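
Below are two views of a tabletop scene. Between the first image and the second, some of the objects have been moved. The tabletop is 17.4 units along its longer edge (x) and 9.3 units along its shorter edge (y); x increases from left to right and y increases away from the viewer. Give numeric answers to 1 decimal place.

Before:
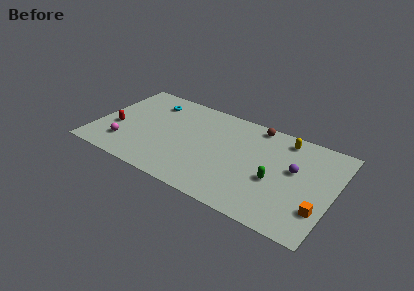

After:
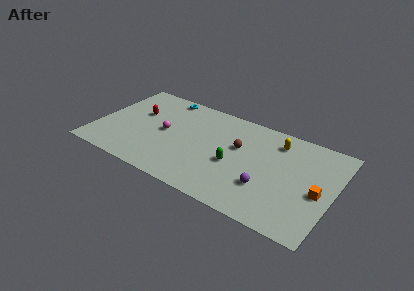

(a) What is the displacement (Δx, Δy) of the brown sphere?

(-0.9, -2.7)

The brown sphere was at about (11.3, 8.4) and moved to about (10.4, 5.7).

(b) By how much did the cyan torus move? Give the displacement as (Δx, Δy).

(0.8, 1.0)

The cyan torus was at about (3.6, 7.4) and moved to about (4.4, 8.4).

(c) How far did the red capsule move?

2.6

The red capsule was near (1.5, 3.6) before and (2.8, 5.8) after, so it travelled √(1.3² + 2.2²) ≈ 2.6 units.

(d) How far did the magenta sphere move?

3.6

From (2.4, 2.2) to (5.0, 4.7), the magenta sphere covered √(2.6² + 2.5²) ≈ 3.6 units.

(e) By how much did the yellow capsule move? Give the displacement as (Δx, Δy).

(-0.5, -0.5)

The yellow capsule was at about (13.5, 8.0) and moved to about (13.0, 7.5).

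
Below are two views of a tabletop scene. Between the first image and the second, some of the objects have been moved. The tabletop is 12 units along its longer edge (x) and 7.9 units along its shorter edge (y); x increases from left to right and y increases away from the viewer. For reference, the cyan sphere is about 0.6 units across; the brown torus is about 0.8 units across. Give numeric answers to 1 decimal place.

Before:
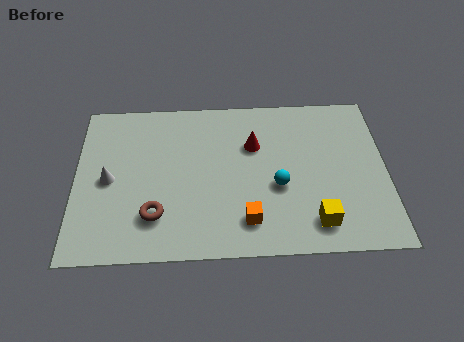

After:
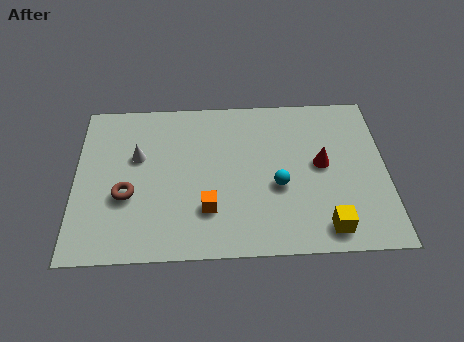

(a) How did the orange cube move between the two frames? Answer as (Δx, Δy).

(-1.5, 0.6)

The orange cube was at about (6.6, 1.6) and moved to about (5.1, 2.2).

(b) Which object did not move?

the cyan sphere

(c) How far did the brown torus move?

1.5

The brown torus was near (3.1, 2.0) before and (2.0, 3.0) after, so it travelled √(1.1² + 1.0²) ≈ 1.5 units.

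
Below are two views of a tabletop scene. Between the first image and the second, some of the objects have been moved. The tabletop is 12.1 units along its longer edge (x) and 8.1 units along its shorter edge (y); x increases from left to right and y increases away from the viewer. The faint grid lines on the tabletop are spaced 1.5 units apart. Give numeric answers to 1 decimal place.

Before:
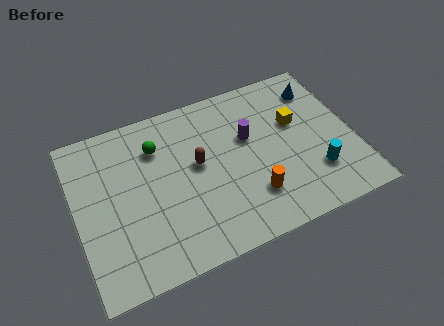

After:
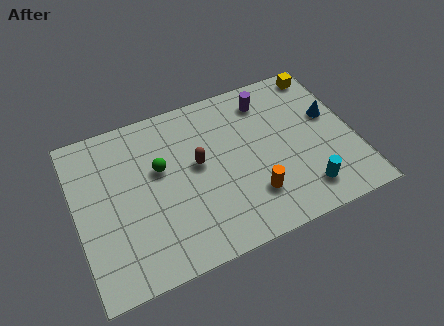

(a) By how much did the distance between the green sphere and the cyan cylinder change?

-0.7

The distance was about 7.5 in the first image and 6.8 in the second, so they moved 0.7 units closer together.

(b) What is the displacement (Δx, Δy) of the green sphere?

(0.0, -1.1)

The green sphere started near (3.7, 6.0) and ended near (3.7, 4.9).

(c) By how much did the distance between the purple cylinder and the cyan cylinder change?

+1.4

Before: roughly 3.8 units apart; after: 5.2. That's 1.4 units further apart.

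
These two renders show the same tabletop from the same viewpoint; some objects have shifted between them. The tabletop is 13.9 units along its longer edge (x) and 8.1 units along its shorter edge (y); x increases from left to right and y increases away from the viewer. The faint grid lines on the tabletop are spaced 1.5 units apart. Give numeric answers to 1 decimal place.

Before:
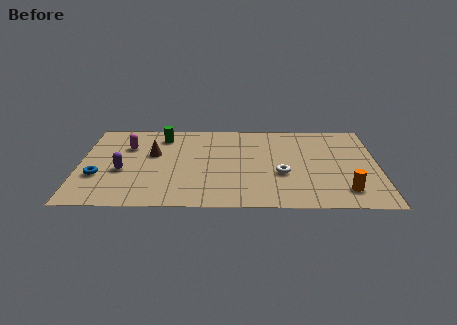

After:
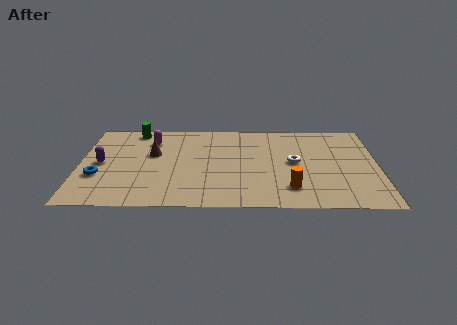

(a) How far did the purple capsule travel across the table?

1.2

From (2.0, 3.3) to (1.0, 4.0), the purple capsule covered √(1.0² + 0.7²) ≈ 1.2 units.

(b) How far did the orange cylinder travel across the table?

2.5

The orange cylinder was near (12.3, 1.6) before and (9.8, 1.8) after, so it travelled √(2.5² + 0.2²) ≈ 2.5 units.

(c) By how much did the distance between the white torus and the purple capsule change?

+1.6

The distance was about 7.4 in the first image and 9.0 in the second, so they moved 1.6 units further apart.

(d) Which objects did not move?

the brown cone and the blue torus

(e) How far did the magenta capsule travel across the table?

1.3

The magenta capsule moved from about (2.2, 5.6) to (3.3, 6.2), a distance of √(1.1² + 0.6²) ≈ 1.3.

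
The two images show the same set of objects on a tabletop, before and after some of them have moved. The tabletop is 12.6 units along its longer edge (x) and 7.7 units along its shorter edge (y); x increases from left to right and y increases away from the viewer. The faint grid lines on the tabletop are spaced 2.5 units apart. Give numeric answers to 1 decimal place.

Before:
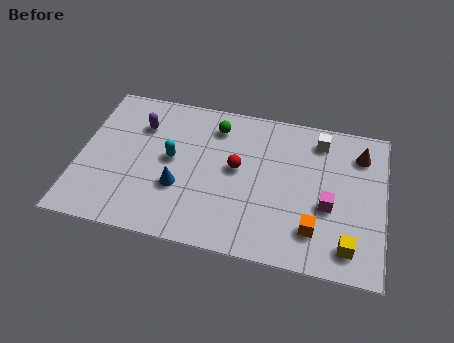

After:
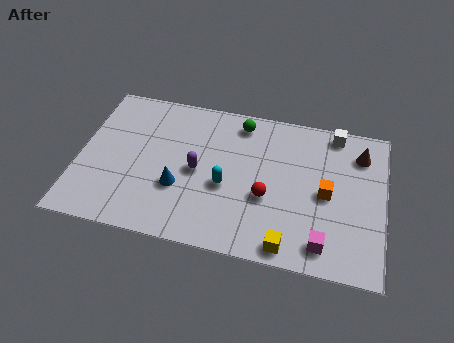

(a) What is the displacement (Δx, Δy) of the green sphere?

(1.0, 0.4)

From the two frames, the green sphere sits at roughly (5.5, 6.2) before and (6.5, 6.6) after.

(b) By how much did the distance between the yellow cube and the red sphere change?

-3.1

They were about 5.5 units apart before and 2.4 after — 3.1 units closer together.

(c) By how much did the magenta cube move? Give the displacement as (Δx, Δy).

(-0.1, -1.9)

The magenta cube was at about (10.3, 3.1) and moved to about (10.2, 1.2).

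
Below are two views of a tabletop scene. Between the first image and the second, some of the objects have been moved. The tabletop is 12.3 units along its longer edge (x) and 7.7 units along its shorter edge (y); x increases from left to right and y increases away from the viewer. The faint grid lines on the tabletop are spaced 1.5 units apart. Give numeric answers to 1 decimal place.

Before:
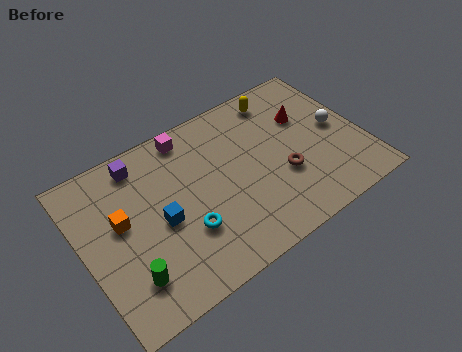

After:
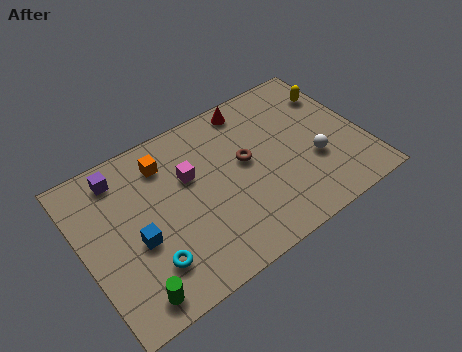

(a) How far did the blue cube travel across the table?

1.1

The blue cube was near (3.3, 3.5) before and (2.2, 3.2) after, so it travelled √(1.1² + 0.3²) ≈ 1.1 units.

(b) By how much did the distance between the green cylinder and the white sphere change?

-1.3

The distance was about 9.9 in the first image and 8.6 in the second, so they moved 1.3 units closer together.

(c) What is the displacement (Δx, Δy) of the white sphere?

(-1.3, -1.1)

The white sphere started near (11.3, 3.9) and ended near (10.0, 2.8).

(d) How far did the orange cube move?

2.8

From (1.7, 4.4) to (3.9, 6.1), the orange cube covered √(2.2² + 1.7²) ≈ 2.8 units.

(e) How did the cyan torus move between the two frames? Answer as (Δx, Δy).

(-1.7, -0.6)

The cyan torus was at about (4.2, 2.5) and moved to about (2.5, 1.9).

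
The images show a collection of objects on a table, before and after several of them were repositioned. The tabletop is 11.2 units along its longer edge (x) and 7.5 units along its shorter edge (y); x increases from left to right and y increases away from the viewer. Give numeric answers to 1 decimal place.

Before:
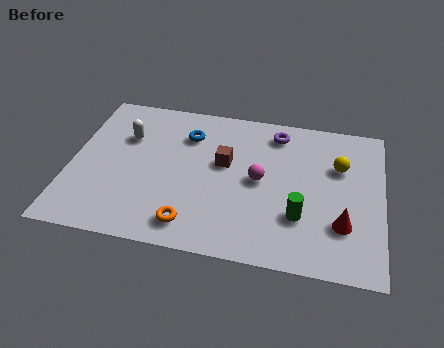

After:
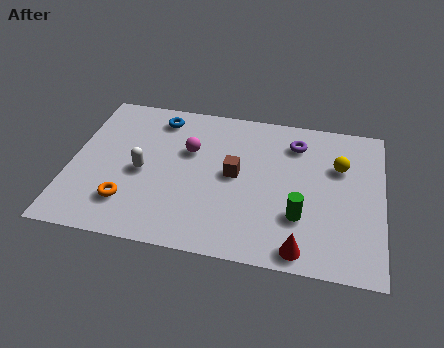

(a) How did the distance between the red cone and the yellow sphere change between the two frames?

+1.6

The distance was about 2.8 in the first image and 4.4 in the second, so they moved 1.6 units further apart.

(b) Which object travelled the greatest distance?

the magenta sphere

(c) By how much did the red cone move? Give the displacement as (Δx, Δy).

(-1.4, -1.4)

From the two frames, the red cone sits at roughly (9.8, 2.2) before and (8.4, 0.8) after.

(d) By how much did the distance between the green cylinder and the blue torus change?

+1.3

The distance was about 5.3 in the first image and 6.6 in the second, so they moved 1.3 units further apart.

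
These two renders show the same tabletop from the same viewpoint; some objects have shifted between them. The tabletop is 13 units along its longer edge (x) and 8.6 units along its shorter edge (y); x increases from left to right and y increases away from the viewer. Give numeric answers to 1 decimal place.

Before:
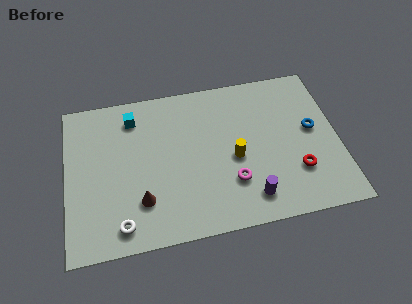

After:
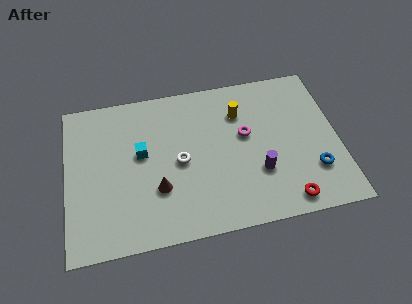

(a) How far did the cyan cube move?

2.1

The cyan cube was near (3.3, 7.0) before and (3.6, 4.9) after, so it travelled √(0.3² + 2.1²) ≈ 2.1 units.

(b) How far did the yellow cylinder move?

2.5

The yellow cylinder was near (8.0, 3.8) before and (8.4, 6.3) after, so it travelled √(0.4² + 2.5²) ≈ 2.5 units.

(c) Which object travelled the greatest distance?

the white torus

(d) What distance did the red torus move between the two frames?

1.6

From (10.9, 2.5) to (10.3, 1.0), the red torus covered √(0.6² + 1.5²) ≈ 1.6 units.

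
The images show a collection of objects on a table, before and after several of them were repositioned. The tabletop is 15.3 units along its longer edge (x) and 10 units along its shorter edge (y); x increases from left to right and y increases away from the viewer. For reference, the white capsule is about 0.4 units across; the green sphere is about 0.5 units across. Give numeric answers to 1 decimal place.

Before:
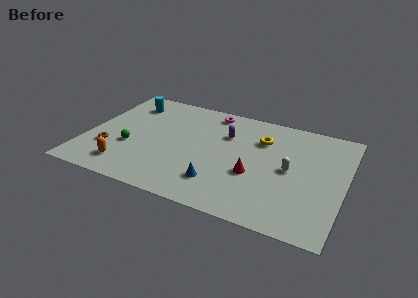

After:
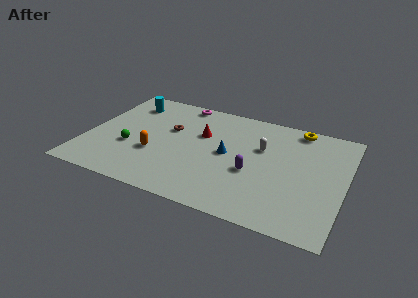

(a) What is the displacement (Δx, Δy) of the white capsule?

(-1.8, 1.4)

The white capsule was at about (12.1, 5.0) and moved to about (10.3, 6.4).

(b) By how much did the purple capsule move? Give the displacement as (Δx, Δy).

(1.9, -2.9)

The purple capsule was at about (8.1, 6.9) and moved to about (10.0, 4.0).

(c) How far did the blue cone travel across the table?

2.8

The blue cone was near (8.2, 2.3) before and (8.4, 5.1) after, so it travelled √(0.2² + 2.8²) ≈ 2.8 units.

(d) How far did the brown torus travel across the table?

4.5

From (1.5, 3.1) to (4.8, 6.2), the brown torus covered √(3.3² + 3.1²) ≈ 4.5 units.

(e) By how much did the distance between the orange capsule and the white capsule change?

-3.2

They were about 9.9 units apart before and 6.7 after — 3.2 units closer together.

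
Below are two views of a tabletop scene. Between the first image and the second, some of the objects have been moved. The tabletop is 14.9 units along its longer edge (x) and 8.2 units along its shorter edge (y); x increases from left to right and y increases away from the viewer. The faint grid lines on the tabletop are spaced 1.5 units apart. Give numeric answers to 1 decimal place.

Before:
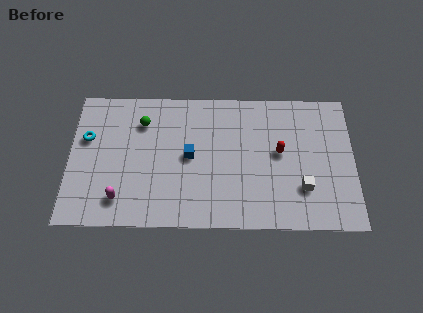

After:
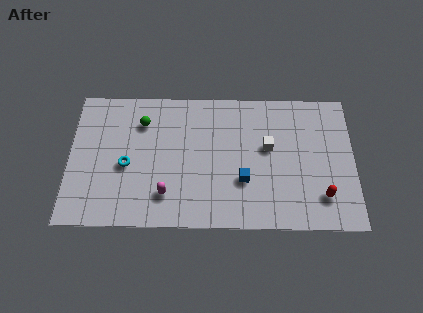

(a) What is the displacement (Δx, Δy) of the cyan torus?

(2.1, -1.6)

From the two frames, the cyan torus sits at roughly (0.9, 5.2) before and (3.0, 3.6) after.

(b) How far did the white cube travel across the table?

3.0

The white cube moved from about (12.2, 2.4) to (10.4, 4.8), a distance of √(1.8² + 2.4²) ≈ 3.0.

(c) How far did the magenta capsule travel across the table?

2.4

From (2.7, 1.6) to (5.1, 1.9), the magenta capsule covered √(2.4² + 0.3²) ≈ 2.4 units.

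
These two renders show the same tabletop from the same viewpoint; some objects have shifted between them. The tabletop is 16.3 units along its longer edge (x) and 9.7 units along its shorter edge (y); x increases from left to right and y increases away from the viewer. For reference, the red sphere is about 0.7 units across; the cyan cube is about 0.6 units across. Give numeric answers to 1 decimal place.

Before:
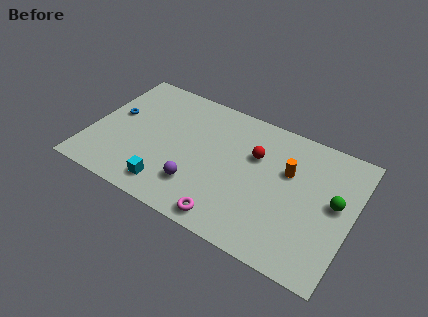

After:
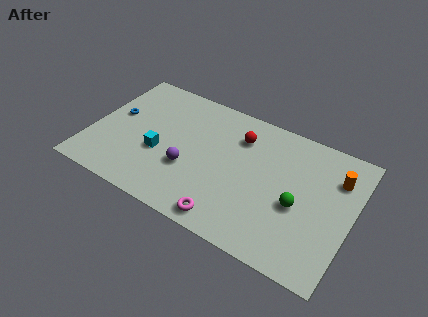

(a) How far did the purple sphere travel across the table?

1.2

The purple sphere moved from about (7.0, 2.5) to (6.3, 3.5), a distance of √(0.7² + 1.0²) ≈ 1.2.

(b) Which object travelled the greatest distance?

the orange cylinder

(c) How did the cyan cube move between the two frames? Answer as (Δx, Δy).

(-0.9, 2.2)

The cyan cube started near (5.3, 1.6) and ended near (4.4, 3.8).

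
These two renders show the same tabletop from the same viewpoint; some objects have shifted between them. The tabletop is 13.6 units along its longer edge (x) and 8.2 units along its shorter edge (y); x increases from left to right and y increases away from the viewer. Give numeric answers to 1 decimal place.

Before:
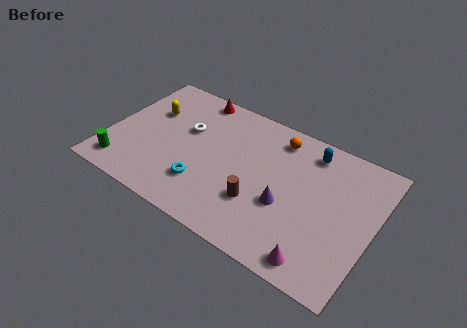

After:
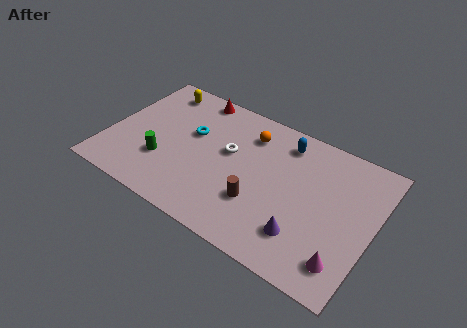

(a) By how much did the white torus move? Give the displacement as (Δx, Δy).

(2.3, -0.3)

From the two frames, the white torus sits at roughly (3.8, 5.1) before and (6.1, 4.8) after.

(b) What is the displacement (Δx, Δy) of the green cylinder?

(1.9, 1.3)

From the two frames, the green cylinder sits at roughly (1.1, 1.3) before and (3.0, 2.6) after.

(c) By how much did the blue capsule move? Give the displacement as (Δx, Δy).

(-1.3, -0.1)

From the two frames, the blue capsule sits at roughly (10.0, 6.9) before and (8.7, 6.8) after.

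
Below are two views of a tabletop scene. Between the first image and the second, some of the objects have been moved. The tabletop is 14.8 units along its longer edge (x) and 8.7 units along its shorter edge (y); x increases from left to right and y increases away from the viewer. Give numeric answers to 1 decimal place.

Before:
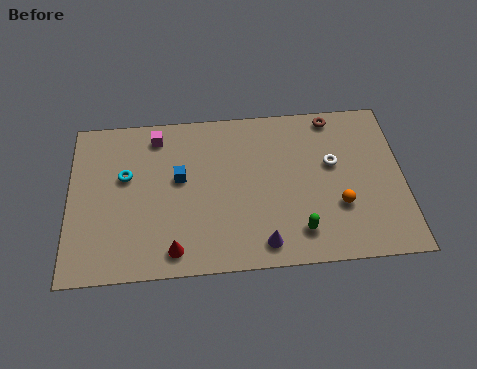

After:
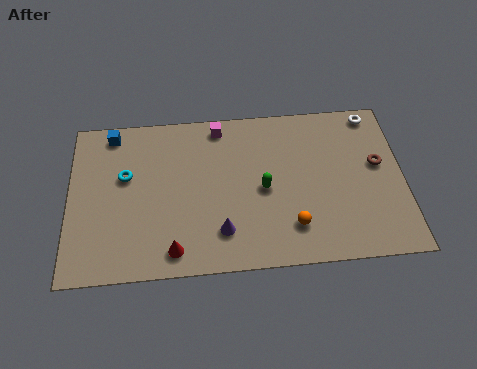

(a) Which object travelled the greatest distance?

the blue cube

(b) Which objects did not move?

the cyan torus and the red cone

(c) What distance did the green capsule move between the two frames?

2.8

The green capsule moved from about (10.1, 1.7) to (8.6, 4.1), a distance of √(1.5² + 2.4²) ≈ 2.8.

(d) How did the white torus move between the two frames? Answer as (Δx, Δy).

(1.9, 2.6)

From the two frames, the white torus sits at roughly (11.7, 5.2) before and (13.6, 7.8) after.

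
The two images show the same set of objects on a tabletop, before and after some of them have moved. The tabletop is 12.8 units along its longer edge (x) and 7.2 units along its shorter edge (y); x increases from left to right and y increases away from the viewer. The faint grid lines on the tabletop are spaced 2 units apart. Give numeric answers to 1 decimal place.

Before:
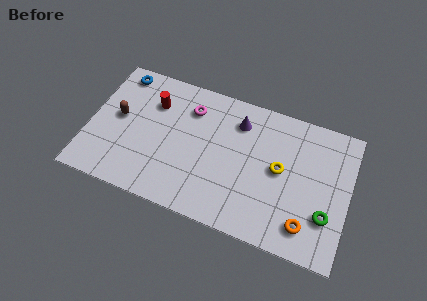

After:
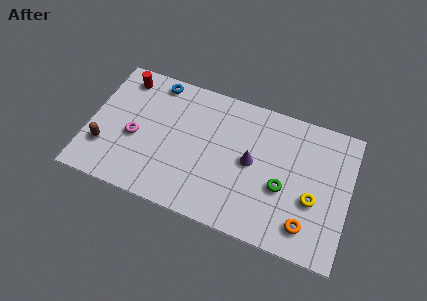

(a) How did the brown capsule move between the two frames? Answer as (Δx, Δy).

(-0.5, -1.8)

The brown capsule was at about (1.4, 3.9) and moved to about (0.9, 2.1).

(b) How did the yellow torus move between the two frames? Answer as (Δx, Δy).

(1.7, -1.0)

The yellow torus started near (9.4, 3.8) and ended near (11.1, 2.8).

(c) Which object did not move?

the orange torus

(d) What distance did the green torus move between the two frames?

2.3

The green torus moved from about (11.8, 2.2) to (9.6, 2.9), a distance of √(2.2² + 0.7²) ≈ 2.3.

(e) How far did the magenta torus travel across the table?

3.5

The magenta torus moved from about (4.8, 5.5) to (2.3, 3.1), a distance of √(2.5² + 2.4²) ≈ 3.5.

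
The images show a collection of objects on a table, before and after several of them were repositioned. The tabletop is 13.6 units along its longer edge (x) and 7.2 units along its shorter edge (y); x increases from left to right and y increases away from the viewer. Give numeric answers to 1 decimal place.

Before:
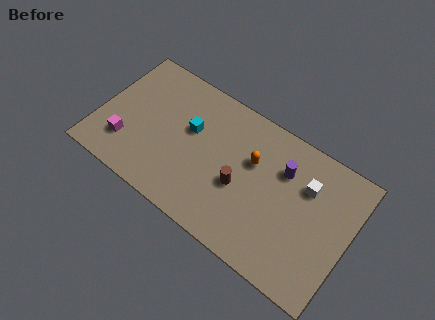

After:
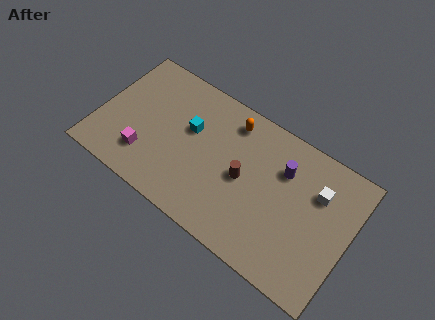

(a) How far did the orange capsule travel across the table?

2.0

The orange capsule moved from about (8.2, 4.6) to (6.8, 6.0), a distance of √(1.4² + 1.4²) ≈ 2.0.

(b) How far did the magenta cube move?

1.1

The magenta cube moved from about (1.7, 1.9) to (2.8, 1.8), a distance of √(1.1² + 0.1²) ≈ 1.1.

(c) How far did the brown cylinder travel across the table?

0.5

The brown cylinder was near (7.8, 3.0) before and (7.9, 3.5) after, so it travelled √(0.1² + 0.5²) ≈ 0.5 units.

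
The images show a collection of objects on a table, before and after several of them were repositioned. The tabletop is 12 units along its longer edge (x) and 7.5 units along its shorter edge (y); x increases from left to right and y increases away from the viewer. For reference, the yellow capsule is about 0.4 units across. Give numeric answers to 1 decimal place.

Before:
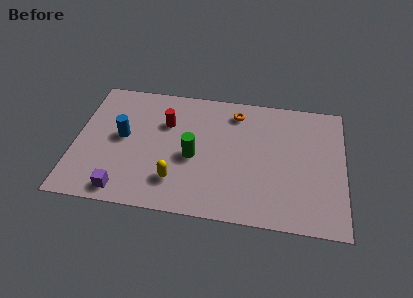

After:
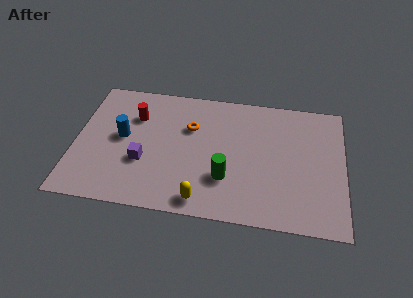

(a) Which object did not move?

the blue cylinder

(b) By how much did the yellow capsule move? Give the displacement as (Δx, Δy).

(1.2, -0.9)

The yellow capsule started near (4.6, 1.8) and ended near (5.8, 0.9).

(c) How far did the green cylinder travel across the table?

1.8

From (5.3, 3.3) to (6.8, 2.3), the green cylinder covered √(1.5² + 1.0²) ≈ 1.8 units.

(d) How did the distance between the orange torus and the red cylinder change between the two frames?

-0.8

The distance was about 3.3 in the first image and 2.5 in the second, so they moved 0.8 units closer together.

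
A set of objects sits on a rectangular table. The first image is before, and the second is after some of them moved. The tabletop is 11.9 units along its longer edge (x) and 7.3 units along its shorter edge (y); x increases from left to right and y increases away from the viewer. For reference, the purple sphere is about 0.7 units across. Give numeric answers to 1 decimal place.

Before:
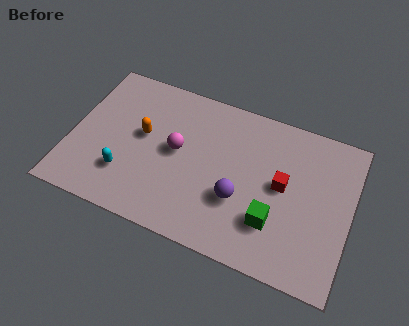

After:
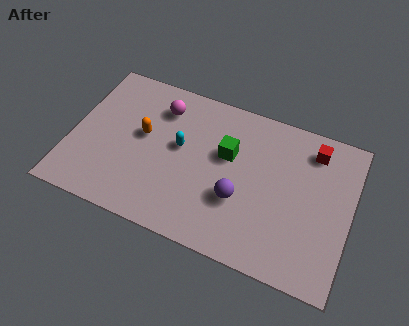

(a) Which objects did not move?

the orange capsule and the purple sphere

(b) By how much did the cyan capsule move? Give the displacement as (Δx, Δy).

(2.1, 2.1)

From the two frames, the cyan capsule sits at roughly (2.5, 2.0) before and (4.6, 4.1) after.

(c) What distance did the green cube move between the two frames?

3.3

From (8.8, 2.1) to (6.6, 4.5), the green cube covered √(2.2² + 2.4²) ≈ 3.3 units.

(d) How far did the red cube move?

2.4

From (9.0, 3.9) to (10.1, 6.0), the red cube covered √(1.1² + 2.1²) ≈ 2.4 units.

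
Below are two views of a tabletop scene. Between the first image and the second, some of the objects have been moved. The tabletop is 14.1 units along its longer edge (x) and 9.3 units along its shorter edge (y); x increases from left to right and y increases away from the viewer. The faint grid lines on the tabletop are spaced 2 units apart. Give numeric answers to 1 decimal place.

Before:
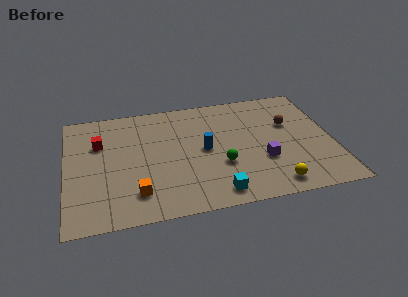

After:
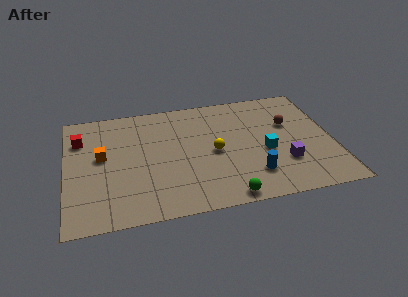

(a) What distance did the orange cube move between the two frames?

3.6

From (3.6, 2.0) to (1.9, 5.2), the orange cube covered √(1.7² + 3.2²) ≈ 3.6 units.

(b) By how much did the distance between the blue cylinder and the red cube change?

+4.3

Before: roughly 5.7 units apart; after: 10.0. That's 4.3 units further apart.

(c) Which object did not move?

the brown sphere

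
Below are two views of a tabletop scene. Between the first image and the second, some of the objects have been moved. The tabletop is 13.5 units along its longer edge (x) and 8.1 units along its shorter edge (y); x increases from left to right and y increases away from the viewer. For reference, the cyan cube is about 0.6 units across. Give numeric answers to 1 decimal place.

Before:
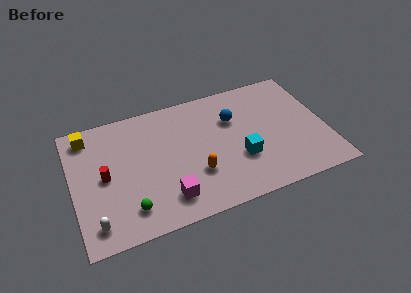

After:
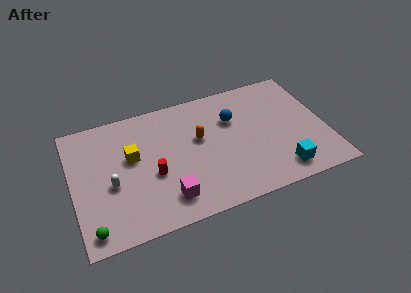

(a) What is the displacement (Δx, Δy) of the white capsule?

(1.0, 2.1)

The white capsule started near (1.0, 1.3) and ended near (2.0, 3.4).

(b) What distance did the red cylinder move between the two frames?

2.6

The red cylinder moved from about (1.7, 4.0) to (4.2, 3.3), a distance of √(2.5² + 0.7²) ≈ 2.6.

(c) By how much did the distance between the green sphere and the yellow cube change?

-1.1

Before: roughly 5.6 units apart; after: 4.5. That's 1.1 units closer together.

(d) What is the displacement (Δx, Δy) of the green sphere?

(-2.0, -0.6)

From the two frames, the green sphere sits at roughly (2.8, 1.6) before and (0.8, 1.0) after.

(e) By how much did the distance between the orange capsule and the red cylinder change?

-1.9

Before: roughly 4.9 units apart; after: 3.0. That's 1.9 units closer together.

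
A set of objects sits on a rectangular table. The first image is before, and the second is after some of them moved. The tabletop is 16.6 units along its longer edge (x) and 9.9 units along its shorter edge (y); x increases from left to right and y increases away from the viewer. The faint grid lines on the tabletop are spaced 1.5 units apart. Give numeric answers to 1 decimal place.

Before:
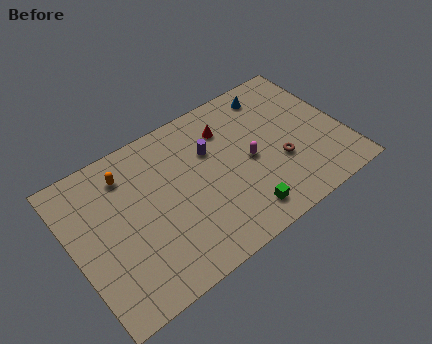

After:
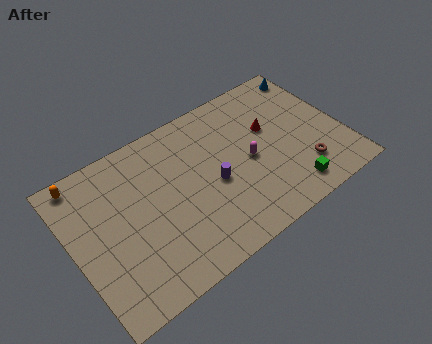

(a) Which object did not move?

the magenta capsule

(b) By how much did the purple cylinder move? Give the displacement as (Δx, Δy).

(-0.2, -2.2)

The purple cylinder started near (8.7, 6.6) and ended near (8.5, 4.4).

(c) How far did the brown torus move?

1.8

From (12.5, 3.6) to (13.8, 2.4), the brown torus covered √(1.3² + 1.2²) ≈ 1.8 units.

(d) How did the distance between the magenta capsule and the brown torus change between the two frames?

+1.8

They were about 2.0 units apart before and 3.8 after — 1.8 units further apart.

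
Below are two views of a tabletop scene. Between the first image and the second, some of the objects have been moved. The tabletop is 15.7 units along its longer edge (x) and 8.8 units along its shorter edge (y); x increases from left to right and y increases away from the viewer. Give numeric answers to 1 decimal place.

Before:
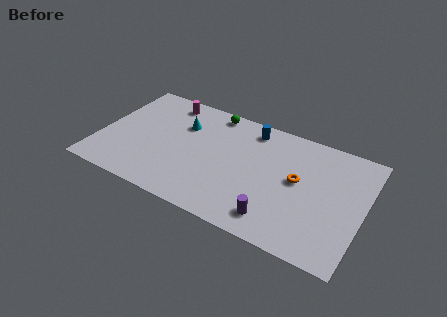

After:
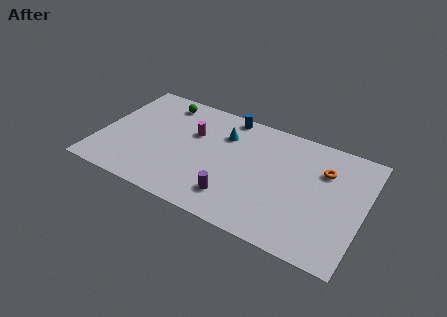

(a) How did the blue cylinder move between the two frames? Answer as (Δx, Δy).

(-1.5, 0.5)

The blue cylinder was at about (8.7, 7.5) and moved to about (7.2, 8.0).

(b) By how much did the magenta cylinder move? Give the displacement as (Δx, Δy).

(1.9, -1.9)

From the two frames, the magenta cylinder sits at roughly (3.5, 7.6) before and (5.4, 5.7) after.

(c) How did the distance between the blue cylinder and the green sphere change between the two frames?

+1.5

Before: roughly 2.4 units apart; after: 3.9. That's 1.5 units further apart.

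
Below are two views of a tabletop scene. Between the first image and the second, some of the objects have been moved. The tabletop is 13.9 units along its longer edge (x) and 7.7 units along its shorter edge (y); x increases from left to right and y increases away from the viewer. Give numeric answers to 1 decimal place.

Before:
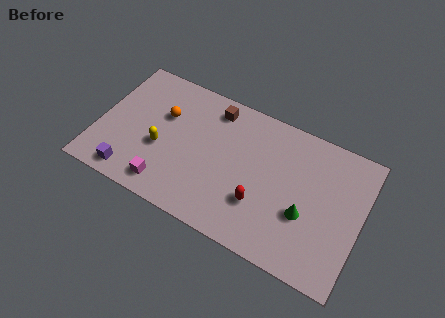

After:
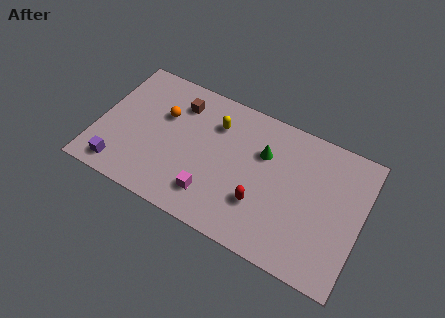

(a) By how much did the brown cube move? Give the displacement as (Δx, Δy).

(-1.8, -0.5)

The brown cube was at about (5.8, 6.5) and moved to about (4.0, 6.0).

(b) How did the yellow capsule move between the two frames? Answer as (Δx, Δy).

(2.6, 2.6)

The yellow capsule started near (3.4, 3.1) and ended near (6.0, 5.7).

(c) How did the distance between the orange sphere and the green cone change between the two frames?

-2.8

Before: roughly 8.1 units apart; after: 5.3. That's 2.8 units closer together.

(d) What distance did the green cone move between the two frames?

3.4

From (11.1, 2.9) to (8.6, 5.2), the green cone covered √(2.5² + 2.3²) ≈ 3.4 units.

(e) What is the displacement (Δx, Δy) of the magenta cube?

(2.3, 0.5)

The magenta cube was at about (4.0, 1.2) and moved to about (6.3, 1.7).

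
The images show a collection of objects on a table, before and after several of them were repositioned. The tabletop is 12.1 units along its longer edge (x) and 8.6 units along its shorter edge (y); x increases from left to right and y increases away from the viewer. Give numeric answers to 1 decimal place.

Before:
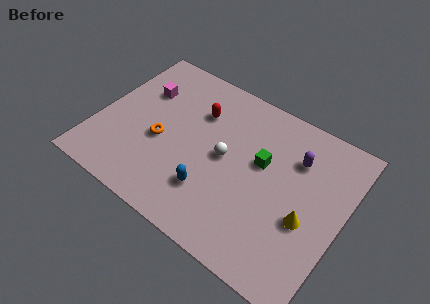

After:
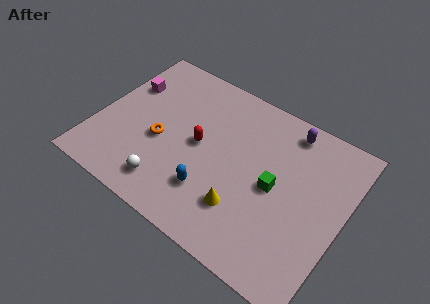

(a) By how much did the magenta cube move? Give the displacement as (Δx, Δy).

(-0.8, -0.1)

The magenta cube started near (1.8, 5.9) and ended near (1.0, 5.8).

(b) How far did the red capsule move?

1.7

From (4.6, 6.1) to (5.0, 4.4), the red capsule covered √(0.4² + 1.7²) ≈ 1.7 units.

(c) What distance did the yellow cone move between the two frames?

3.1

The yellow cone moved from about (10.5, 3.4) to (7.6, 2.3), a distance of √(2.9² + 1.1²) ≈ 3.1.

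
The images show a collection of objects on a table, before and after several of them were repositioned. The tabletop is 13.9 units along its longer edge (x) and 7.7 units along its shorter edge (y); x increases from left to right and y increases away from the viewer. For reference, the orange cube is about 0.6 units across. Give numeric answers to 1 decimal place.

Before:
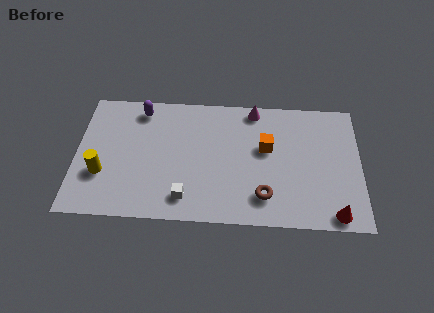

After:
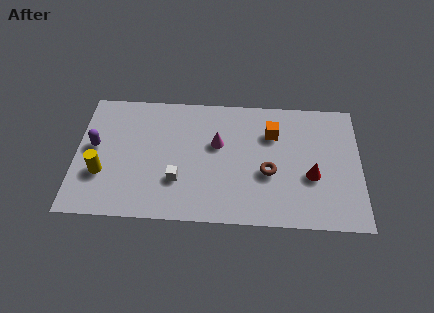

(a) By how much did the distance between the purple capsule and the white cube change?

-1.2

Before: roughly 5.7 units apart; after: 4.5. That's 1.2 units closer together.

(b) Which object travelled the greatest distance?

the purple capsule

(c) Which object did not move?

the yellow cylinder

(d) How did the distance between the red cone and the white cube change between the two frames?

-0.7

Before: roughly 7.2 units apart; after: 6.5. That's 0.7 units closer together.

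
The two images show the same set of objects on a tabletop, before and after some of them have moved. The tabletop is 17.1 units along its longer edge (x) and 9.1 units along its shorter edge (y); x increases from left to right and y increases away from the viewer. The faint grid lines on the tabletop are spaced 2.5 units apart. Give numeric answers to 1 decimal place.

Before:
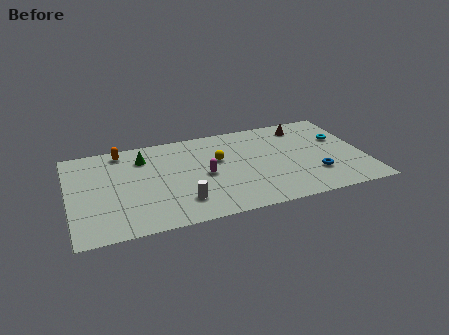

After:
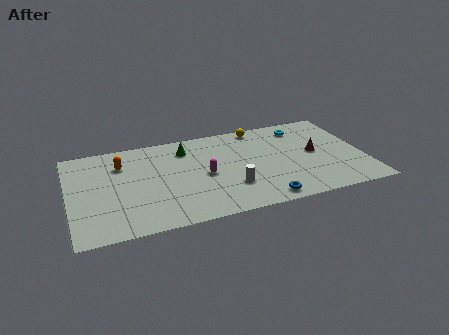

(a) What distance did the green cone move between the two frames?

2.5

The green cone moved from about (4.4, 7.0) to (6.9, 7.2), a distance of √(2.5² + 0.2²) ≈ 2.5.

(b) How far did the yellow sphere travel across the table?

3.7

From (8.7, 5.6) to (11.3, 8.2), the yellow sphere covered √(2.6² + 2.6²) ≈ 3.7 units.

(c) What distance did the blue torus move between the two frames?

3.6

From (14.1, 2.6) to (10.9, 1.0), the blue torus covered √(3.2² + 1.6²) ≈ 3.6 units.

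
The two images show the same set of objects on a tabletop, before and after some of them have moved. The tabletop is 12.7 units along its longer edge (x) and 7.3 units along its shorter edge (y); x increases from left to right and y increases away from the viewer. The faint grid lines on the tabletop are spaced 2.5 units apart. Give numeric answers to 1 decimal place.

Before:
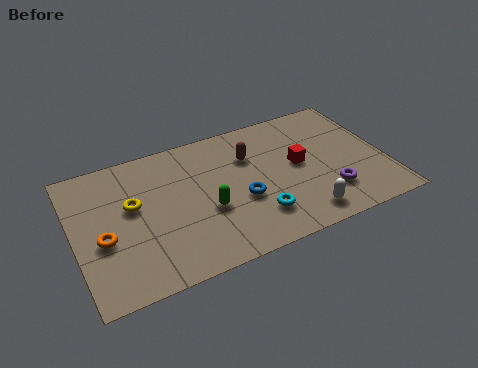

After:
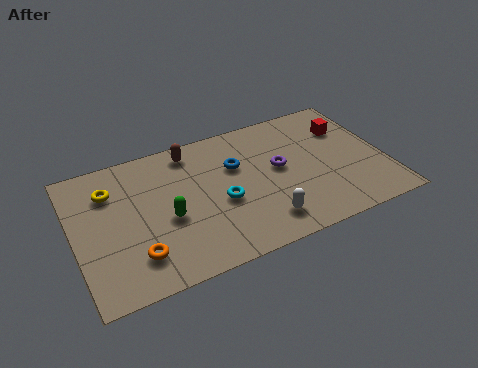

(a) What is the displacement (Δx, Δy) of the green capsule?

(-1.6, 0.2)

From the two frames, the green capsule sits at roughly (5.3, 2.9) before and (3.7, 3.1) after.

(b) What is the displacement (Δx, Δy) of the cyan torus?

(-1.3, 1.3)

The cyan torus started near (7.2, 1.8) and ended near (5.9, 3.1).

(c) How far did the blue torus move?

1.9

The blue torus was near (6.7, 2.9) before and (6.7, 4.8) after, so it travelled √(0.0² + 1.9²) ≈ 1.9 units.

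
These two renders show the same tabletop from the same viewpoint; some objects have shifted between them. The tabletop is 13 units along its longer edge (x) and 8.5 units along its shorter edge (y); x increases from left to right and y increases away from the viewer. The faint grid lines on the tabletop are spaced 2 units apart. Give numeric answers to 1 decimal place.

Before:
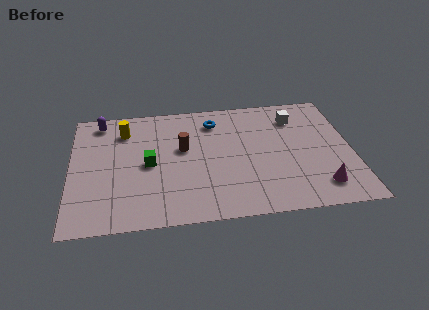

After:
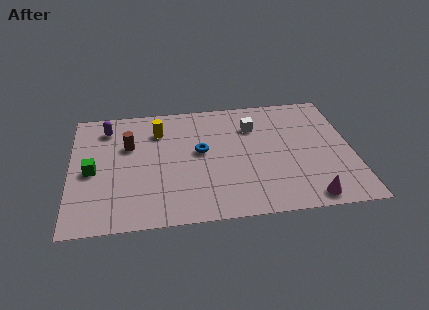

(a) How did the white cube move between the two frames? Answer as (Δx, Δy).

(-2.0, -0.4)

The white cube started near (10.5, 6.6) and ended near (8.5, 6.2).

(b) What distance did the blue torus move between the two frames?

2.2

From (6.7, 6.8) to (6.0, 4.7), the blue torus covered √(0.7² + 2.1²) ≈ 2.2 units.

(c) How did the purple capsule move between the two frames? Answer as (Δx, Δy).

(0.3, -0.5)

The purple capsule started near (1.4, 7.4) and ended near (1.7, 6.9).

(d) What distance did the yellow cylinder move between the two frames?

1.6

The yellow cylinder moved from about (2.5, 6.6) to (4.1, 6.4), a distance of √(1.6² + 0.2²) ≈ 1.6.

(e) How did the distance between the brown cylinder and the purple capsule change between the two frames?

-2.8

Before: roughly 4.5 units apart; after: 1.7. That's 2.8 units closer together.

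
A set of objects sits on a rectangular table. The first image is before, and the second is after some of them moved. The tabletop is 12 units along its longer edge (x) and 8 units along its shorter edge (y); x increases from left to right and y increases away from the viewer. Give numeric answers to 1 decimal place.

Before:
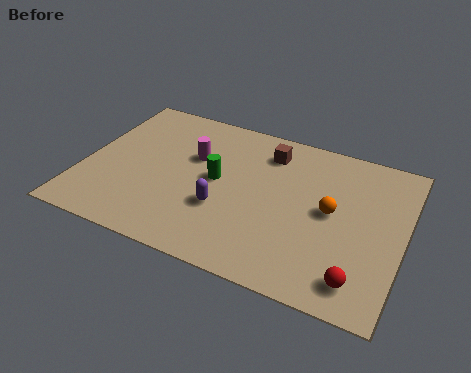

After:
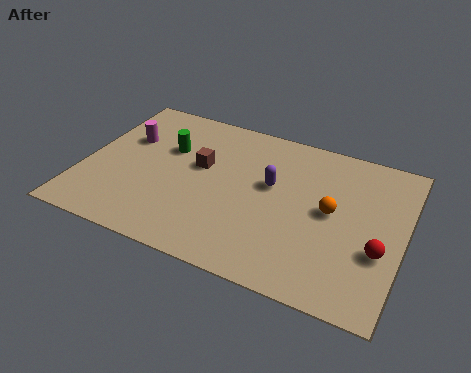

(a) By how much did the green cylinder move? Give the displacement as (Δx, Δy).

(-2.0, 1.0)

The green cylinder started near (5.0, 4.2) and ended near (3.0, 5.2).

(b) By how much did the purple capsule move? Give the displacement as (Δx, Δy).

(1.6, 1.9)

The purple capsule started near (5.4, 2.8) and ended near (7.0, 4.7).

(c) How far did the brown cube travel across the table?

2.9

The brown cube was near (6.7, 6.4) before and (4.3, 4.7) after, so it travelled √(2.4² + 1.7²) ≈ 2.9 units.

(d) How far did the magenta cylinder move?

2.6

The magenta cylinder moved from about (4.0, 5.1) to (1.4, 5.2), a distance of √(2.6² + 0.1²) ≈ 2.6.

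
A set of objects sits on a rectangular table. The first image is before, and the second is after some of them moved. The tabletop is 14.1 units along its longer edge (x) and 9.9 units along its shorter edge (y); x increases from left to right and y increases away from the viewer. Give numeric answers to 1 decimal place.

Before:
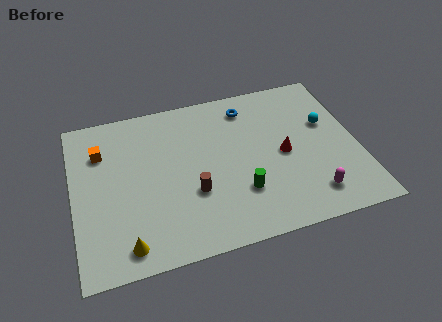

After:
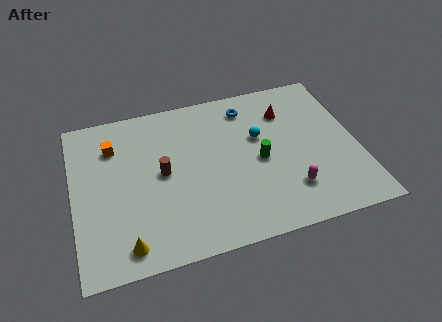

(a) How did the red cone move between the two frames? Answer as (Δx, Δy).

(0.4, 2.7)

From the two frames, the red cone sits at roughly (10.4, 4.7) before and (10.8, 7.4) after.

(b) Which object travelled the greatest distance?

the cyan sphere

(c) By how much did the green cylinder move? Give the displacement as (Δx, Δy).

(1.1, 1.7)

The green cylinder was at about (8.1, 2.9) and moved to about (9.2, 4.6).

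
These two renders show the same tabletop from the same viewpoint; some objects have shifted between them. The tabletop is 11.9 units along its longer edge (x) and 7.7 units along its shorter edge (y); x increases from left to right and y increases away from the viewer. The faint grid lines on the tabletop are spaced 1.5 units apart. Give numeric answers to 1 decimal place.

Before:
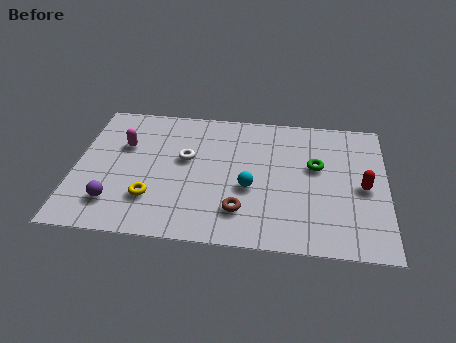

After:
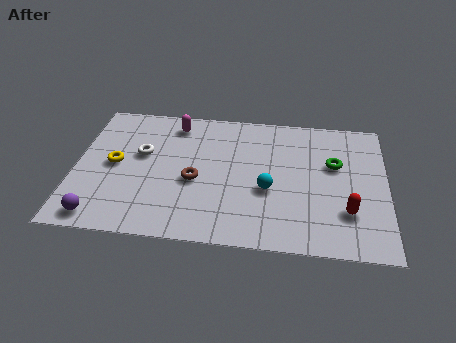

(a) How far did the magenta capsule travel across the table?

2.4

The magenta capsule was near (1.8, 5.0) before and (3.7, 6.5) after, so it travelled √(1.9² + 1.5²) ≈ 2.4 units.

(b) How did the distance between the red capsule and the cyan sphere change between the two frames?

-1.2

Before: roughly 4.3 units apart; after: 3.1. That's 1.2 units closer together.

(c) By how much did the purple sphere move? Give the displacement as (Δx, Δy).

(-0.5, -0.8)

From the two frames, the purple sphere sits at roughly (1.6, 1.7) before and (1.1, 0.9) after.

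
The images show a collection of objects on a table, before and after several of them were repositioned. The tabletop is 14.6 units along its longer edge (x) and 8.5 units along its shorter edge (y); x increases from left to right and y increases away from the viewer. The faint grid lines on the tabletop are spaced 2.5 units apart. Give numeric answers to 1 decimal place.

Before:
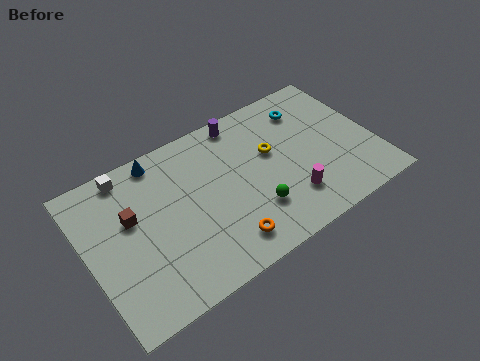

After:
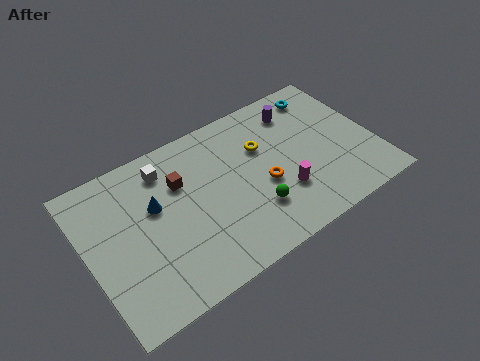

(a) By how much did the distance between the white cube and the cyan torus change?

-0.9

They were about 9.2 units apart before and 8.3 after — 0.9 units closer together.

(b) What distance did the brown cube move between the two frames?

2.7

The brown cube was near (2.3, 5.2) before and (4.9, 5.8) after, so it travelled √(2.6² + 0.6²) ≈ 2.7 units.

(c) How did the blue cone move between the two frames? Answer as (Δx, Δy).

(-0.6, -2.4)

The blue cone started near (4.1, 7.6) and ended near (3.5, 5.2).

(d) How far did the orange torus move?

3.1

From (6.4, 1.5) to (8.8, 3.5), the orange torus covered √(2.4² + 2.0²) ≈ 3.1 units.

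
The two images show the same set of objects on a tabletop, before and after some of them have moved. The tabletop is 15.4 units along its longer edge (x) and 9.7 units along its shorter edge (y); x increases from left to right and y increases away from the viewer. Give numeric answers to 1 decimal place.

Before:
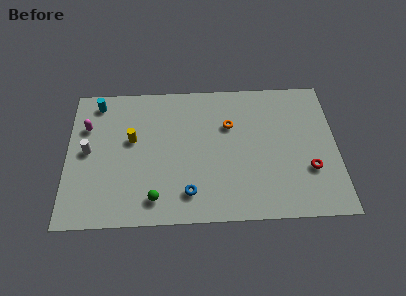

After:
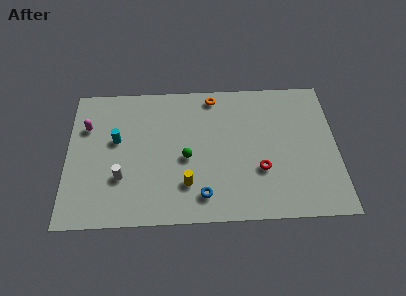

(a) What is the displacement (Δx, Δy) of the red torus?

(-2.8, 0.1)

From the two frames, the red torus sits at roughly (13.8, 3.2) before and (11.0, 3.3) after.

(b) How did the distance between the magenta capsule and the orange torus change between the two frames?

-0.7

They were about 8.2 units apart before and 7.5 after — 0.7 units closer together.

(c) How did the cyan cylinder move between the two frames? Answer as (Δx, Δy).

(1.1, -2.7)

The cyan cylinder was at about (1.7, 8.4) and moved to about (2.8, 5.7).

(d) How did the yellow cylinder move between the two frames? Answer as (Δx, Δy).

(3.1, -3.2)

The yellow cylinder was at about (3.7, 5.7) and moved to about (6.8, 2.5).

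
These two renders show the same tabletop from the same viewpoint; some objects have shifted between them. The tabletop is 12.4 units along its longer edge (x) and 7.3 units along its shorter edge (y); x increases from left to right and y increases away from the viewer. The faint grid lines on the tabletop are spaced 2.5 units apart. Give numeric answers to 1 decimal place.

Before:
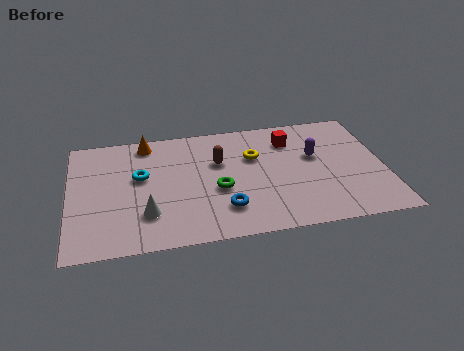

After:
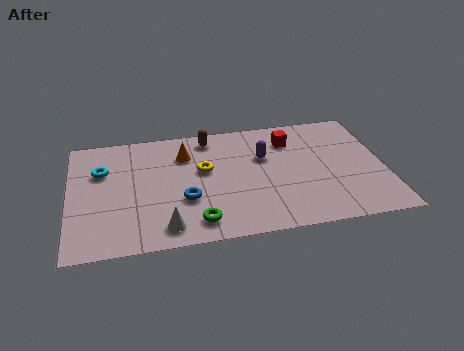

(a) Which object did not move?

the red cube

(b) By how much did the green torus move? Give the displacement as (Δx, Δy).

(-0.9, -1.8)

The green torus started near (5.8, 3.0) and ended near (4.9, 1.2).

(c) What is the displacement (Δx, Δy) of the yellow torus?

(-2.0, -0.5)

The yellow torus started near (7.3, 4.8) and ended near (5.3, 4.3).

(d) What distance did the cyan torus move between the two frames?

1.6

The cyan torus was near (2.8, 4.3) before and (1.3, 4.9) after, so it travelled √(1.5² + 0.6²) ≈ 1.6 units.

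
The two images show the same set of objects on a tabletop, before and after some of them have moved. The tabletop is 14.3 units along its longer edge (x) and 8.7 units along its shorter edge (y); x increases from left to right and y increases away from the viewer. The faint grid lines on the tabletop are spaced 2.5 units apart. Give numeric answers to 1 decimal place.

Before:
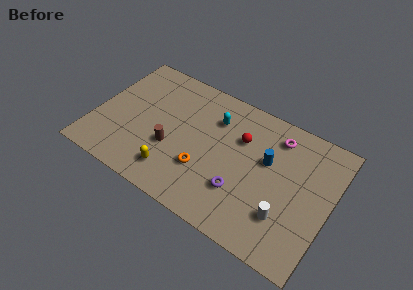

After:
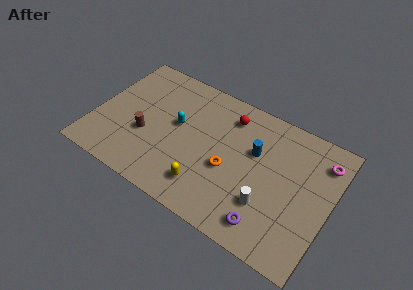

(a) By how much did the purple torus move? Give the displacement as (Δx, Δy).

(1.8, -1.2)

The purple torus started near (9.2, 2.6) and ended near (11.0, 1.4).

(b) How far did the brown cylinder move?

1.6

From (4.8, 3.2) to (3.2, 3.3), the brown cylinder covered √(1.6² + 0.1²) ≈ 1.6 units.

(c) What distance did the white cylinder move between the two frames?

1.1

The white cylinder moved from about (11.9, 2.4) to (10.8, 2.6), a distance of √(1.1² + 0.2²) ≈ 1.1.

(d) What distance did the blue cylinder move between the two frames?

0.8

The blue cylinder was near (10.4, 5.3) before and (9.6, 5.5) after, so it travelled √(0.8² + 0.2²) ≈ 0.8 units.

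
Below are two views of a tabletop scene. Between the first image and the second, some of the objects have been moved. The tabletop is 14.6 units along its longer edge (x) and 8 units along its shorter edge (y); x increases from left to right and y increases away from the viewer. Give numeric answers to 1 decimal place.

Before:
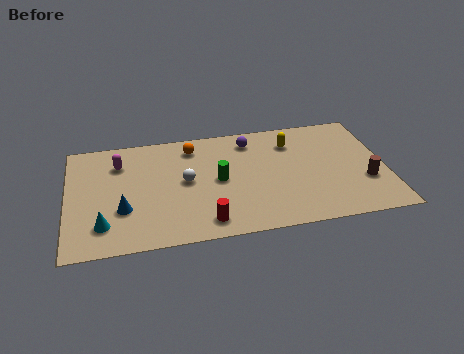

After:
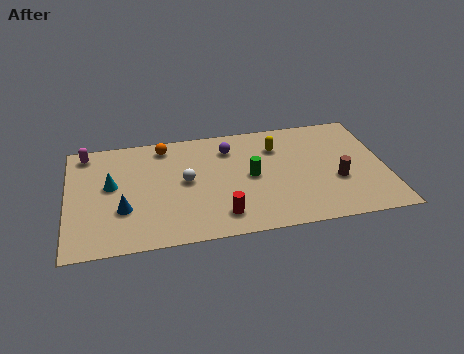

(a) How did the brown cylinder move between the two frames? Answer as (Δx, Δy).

(-1.3, 0.3)

From the two frames, the brown cylinder sits at roughly (13.6, 2.7) before and (12.3, 3.0) after.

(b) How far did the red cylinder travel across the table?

0.8

The red cylinder was near (6.2, 1.2) before and (6.9, 1.5) after, so it travelled √(0.7² + 0.3²) ≈ 0.8 units.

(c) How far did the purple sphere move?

1.1

The purple sphere moved from about (8.5, 6.6) to (7.5, 6.2), a distance of √(1.0² + 0.4²) ≈ 1.1.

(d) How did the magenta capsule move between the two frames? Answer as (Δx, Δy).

(-1.5, 1.0)

The magenta capsule was at about (2.4, 6.0) and moved to about (0.9, 7.0).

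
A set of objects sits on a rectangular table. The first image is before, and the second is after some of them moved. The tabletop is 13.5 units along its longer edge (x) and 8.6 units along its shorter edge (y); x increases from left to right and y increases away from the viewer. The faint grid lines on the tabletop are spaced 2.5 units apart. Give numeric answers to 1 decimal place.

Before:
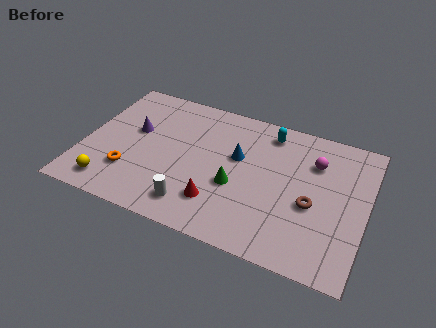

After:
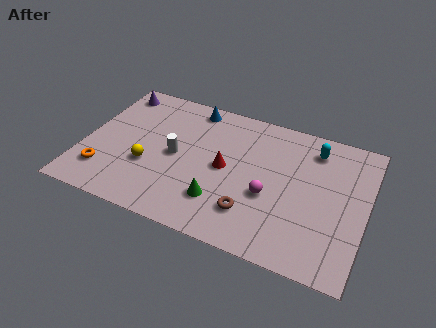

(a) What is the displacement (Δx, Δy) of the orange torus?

(-1.2, -0.4)

The orange torus was at about (2.4, 2.4) and moved to about (1.2, 2.0).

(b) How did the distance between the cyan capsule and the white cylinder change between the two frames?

+0.5

Before: roughly 6.5 units apart; after: 7.0. That's 0.5 units further apart.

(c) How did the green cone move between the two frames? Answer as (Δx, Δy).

(-0.6, -1.2)

From the two frames, the green cone sits at roughly (7.4, 3.4) before and (6.8, 2.2) after.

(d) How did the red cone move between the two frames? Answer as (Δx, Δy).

(0.1, 2.2)

From the two frames, the red cone sits at roughly (6.7, 2.1) before and (6.8, 4.3) after.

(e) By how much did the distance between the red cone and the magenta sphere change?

-3.5

The distance was about 5.9 in the first image and 2.4 in the second, so they moved 3.5 units closer together.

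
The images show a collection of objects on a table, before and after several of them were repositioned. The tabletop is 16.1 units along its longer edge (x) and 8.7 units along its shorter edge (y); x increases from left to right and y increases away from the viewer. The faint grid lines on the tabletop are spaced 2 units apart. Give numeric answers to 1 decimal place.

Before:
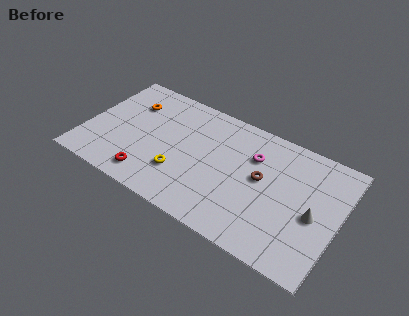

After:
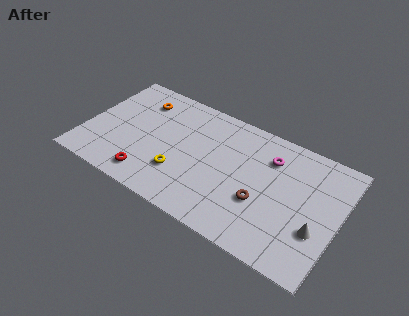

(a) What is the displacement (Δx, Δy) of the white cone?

(0.3, -0.9)

The white cone started near (14.6, 3.9) and ended near (14.9, 3.0).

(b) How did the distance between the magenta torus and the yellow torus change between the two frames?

+1.0

The distance was about 5.5 in the first image and 6.5 in the second, so they moved 1.0 units further apart.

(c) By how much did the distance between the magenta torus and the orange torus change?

+0.5

They were about 8.0 units apart before and 8.5 after — 0.5 units further apart.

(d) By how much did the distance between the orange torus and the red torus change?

+0.3

They were about 5.3 units apart before and 5.6 after — 0.3 units further apart.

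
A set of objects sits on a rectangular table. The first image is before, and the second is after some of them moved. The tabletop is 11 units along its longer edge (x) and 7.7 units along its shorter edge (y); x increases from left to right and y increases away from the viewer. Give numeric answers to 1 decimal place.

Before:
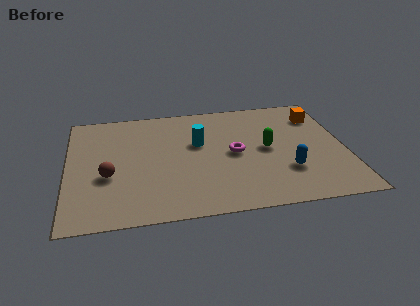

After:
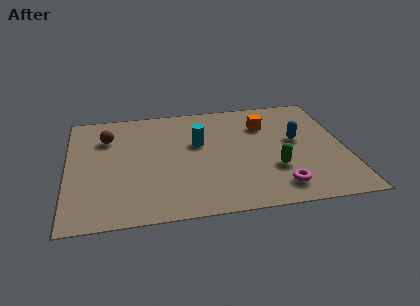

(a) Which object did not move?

the cyan cylinder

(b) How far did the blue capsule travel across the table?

2.1

The blue capsule was near (8.6, 2.3) before and (9.1, 4.3) after, so it travelled √(0.5² + 2.0²) ≈ 2.1 units.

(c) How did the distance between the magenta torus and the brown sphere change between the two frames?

+2.8

They were about 5.1 units apart before and 7.9 after — 2.8 units further apart.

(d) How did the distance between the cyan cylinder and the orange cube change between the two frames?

-2.2

Before: roughly 5.0 units apart; after: 2.8. That's 2.2 units closer together.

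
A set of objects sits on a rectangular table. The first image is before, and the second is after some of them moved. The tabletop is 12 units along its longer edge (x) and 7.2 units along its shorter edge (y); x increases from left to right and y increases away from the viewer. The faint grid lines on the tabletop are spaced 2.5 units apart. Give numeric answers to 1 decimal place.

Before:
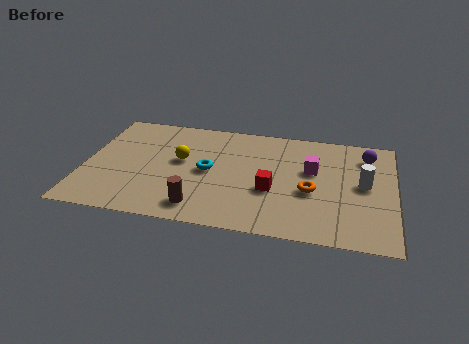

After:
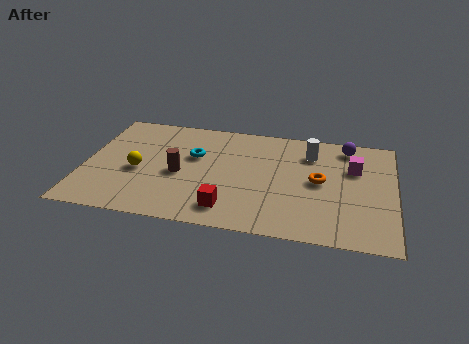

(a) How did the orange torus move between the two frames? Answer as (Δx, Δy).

(0.3, 0.7)

From the two frames, the orange torus sits at roughly (8.8, 3.0) before and (9.1, 3.7) after.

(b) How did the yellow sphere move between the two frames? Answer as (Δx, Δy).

(-1.6, -1.0)

From the two frames, the yellow sphere sits at roughly (3.7, 4.1) before and (2.1, 3.1) after.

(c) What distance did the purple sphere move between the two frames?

0.9

The purple sphere moved from about (10.9, 5.7) to (10.1, 6.2), a distance of √(0.8² + 0.5²) ≈ 0.9.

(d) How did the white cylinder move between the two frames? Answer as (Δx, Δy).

(-2.1, 1.7)

The white cylinder started near (10.8, 3.8) and ended near (8.7, 5.5).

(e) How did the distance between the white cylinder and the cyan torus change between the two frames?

-1.4

They were about 6.0 units apart before and 4.6 after — 1.4 units closer together.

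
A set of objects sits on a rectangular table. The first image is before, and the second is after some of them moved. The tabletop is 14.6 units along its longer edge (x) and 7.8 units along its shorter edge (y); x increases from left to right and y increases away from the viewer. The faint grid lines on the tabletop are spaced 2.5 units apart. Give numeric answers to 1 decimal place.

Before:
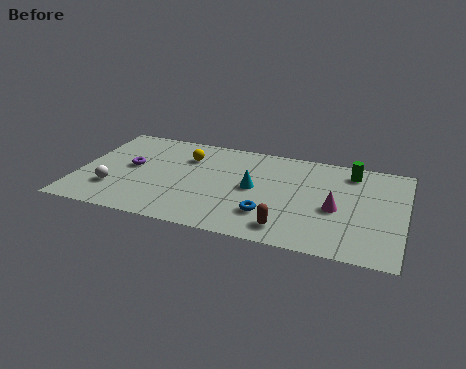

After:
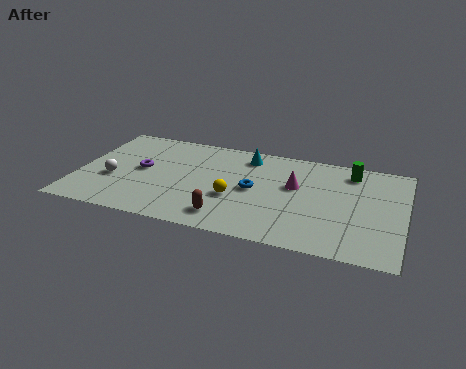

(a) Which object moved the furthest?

the yellow sphere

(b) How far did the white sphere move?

0.8

From (1.7, 2.2) to (1.6, 3.0), the white sphere covered √(0.1² + 0.8²) ≈ 0.8 units.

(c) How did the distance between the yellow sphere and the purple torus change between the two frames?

+1.6

The distance was about 2.8 in the first image and 4.4 in the second, so they moved 1.6 units further apart.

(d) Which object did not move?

the green cylinder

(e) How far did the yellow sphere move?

3.6

From (4.7, 5.7) to (7.1, 3.0), the yellow sphere covered √(2.4² + 2.7²) ≈ 3.6 units.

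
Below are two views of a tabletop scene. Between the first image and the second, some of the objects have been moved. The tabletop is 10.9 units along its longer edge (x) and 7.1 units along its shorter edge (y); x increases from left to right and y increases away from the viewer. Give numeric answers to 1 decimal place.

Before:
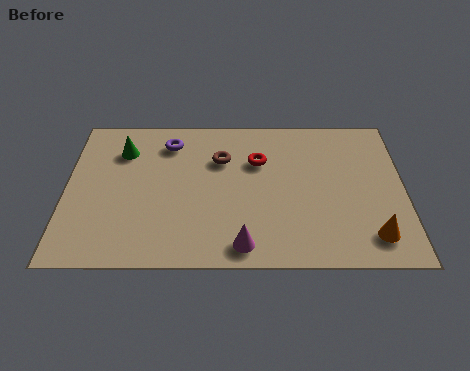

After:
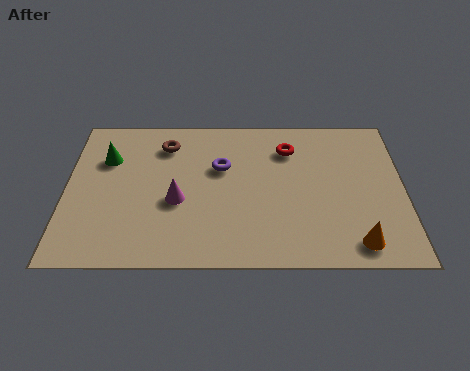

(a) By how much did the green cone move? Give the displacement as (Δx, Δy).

(-0.5, -0.4)

From the two frames, the green cone sits at roughly (1.8, 5.3) before and (1.3, 4.9) after.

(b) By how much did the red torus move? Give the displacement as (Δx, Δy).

(1.0, 0.6)

The red torus was at about (6.2, 4.8) and moved to about (7.2, 5.4).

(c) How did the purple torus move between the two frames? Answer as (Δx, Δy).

(1.7, -1.2)

The purple torus was at about (3.3, 5.7) and moved to about (5.0, 4.5).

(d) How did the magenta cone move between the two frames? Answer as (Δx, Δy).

(-2.1, 2.0)

From the two frames, the magenta cone sits at roughly (5.7, 0.9) before and (3.6, 2.9) after.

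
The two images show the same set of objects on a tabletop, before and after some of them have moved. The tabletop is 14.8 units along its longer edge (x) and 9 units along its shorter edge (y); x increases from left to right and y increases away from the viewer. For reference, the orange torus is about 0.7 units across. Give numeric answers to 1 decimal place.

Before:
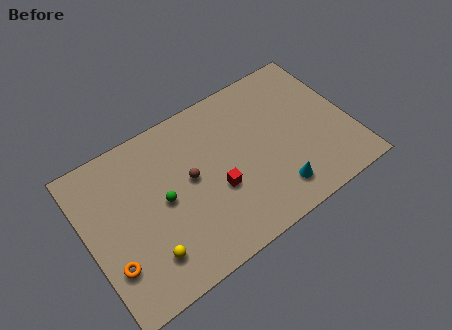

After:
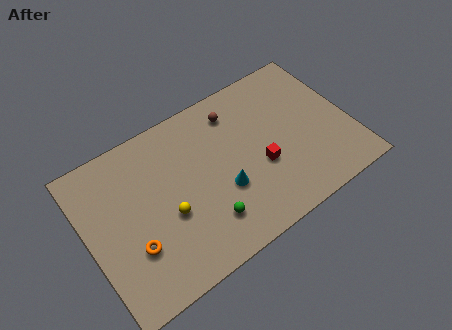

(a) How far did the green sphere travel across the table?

3.1

The green sphere moved from about (4.2, 4.5) to (6.2, 2.1), a distance of √(2.0² + 2.4²) ≈ 3.1.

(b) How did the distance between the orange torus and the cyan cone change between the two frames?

-3.9

The distance was about 9.1 in the first image and 5.2 in the second, so they moved 3.9 units closer together.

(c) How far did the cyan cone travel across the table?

3.1

From (10.1, 1.7) to (7.4, 3.3), the cyan cone covered √(2.7² + 1.6²) ≈ 3.1 units.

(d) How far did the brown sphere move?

3.8

From (5.8, 4.9) to (8.8, 7.3), the brown sphere covered √(3.0² + 2.4²) ≈ 3.8 units.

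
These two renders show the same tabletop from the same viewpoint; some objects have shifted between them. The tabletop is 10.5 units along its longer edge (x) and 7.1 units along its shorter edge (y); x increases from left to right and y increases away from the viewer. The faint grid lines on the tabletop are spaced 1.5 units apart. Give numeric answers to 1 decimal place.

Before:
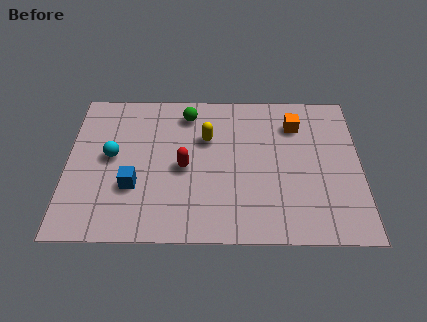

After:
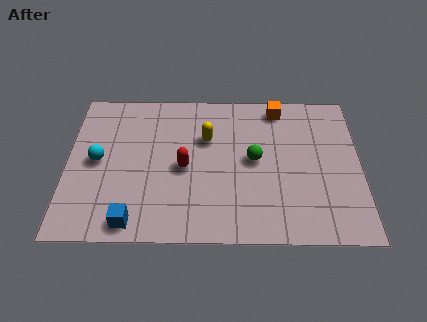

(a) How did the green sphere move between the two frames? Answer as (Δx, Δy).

(2.4, -2.2)

From the two frames, the green sphere sits at roughly (4.3, 5.9) before and (6.7, 3.7) after.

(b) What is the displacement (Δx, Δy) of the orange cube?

(-0.6, 0.8)

From the two frames, the orange cube sits at roughly (8.2, 5.4) before and (7.6, 6.2) after.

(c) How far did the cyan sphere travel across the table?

0.5

The cyan sphere was near (1.6, 3.8) before and (1.1, 3.6) after, so it travelled √(0.5² + 0.2²) ≈ 0.5 units.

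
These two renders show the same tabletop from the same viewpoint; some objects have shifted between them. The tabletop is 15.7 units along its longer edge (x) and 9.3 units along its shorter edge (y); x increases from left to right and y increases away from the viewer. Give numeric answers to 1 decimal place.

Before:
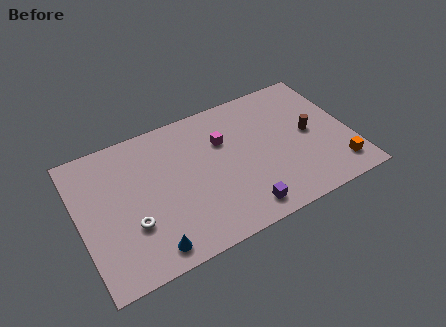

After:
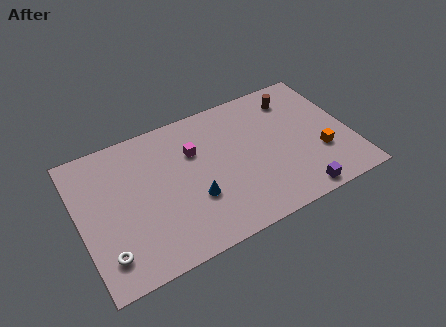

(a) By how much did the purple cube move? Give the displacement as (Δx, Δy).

(3.2, -0.4)

From the two frames, the purple cube sits at roughly (8.9, 1.3) before and (12.1, 0.9) after.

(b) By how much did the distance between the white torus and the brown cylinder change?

+2.3

They were about 10.7 units apart before and 13.0 after — 2.3 units further apart.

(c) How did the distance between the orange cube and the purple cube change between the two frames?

-2.9

They were about 5.7 units apart before and 2.8 after — 2.9 units closer together.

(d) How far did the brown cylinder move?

2.8

The brown cylinder was near (13.4, 4.7) before and (12.9, 7.5) after, so it travelled √(0.5² + 2.8²) ≈ 2.8 units.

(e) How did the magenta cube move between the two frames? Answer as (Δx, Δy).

(-1.7, 0.0)

From the two frames, the magenta cube sits at roughly (8.5, 6.3) before and (6.8, 6.3) after.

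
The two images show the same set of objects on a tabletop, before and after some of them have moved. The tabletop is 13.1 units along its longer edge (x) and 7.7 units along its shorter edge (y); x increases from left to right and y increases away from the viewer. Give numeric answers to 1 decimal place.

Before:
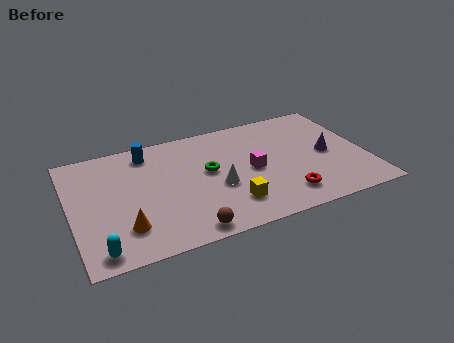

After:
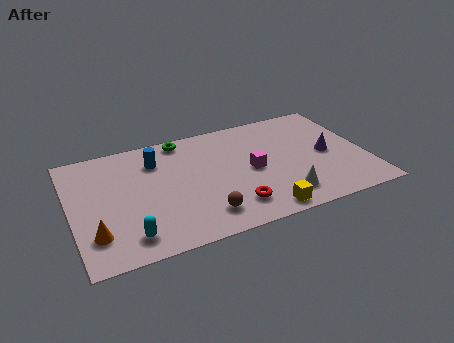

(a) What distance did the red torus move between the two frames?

2.3

The red torus moved from about (9.2, 1.5) to (6.9, 1.6), a distance of √(2.3² + 0.1²) ≈ 2.3.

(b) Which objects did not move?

the purple cone and the magenta cube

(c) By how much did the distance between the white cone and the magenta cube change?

+0.8

The distance was about 1.7 in the first image and 2.5 in the second, so they moved 0.8 units further apart.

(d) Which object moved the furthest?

the white cone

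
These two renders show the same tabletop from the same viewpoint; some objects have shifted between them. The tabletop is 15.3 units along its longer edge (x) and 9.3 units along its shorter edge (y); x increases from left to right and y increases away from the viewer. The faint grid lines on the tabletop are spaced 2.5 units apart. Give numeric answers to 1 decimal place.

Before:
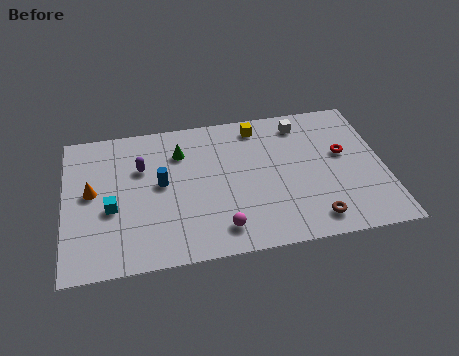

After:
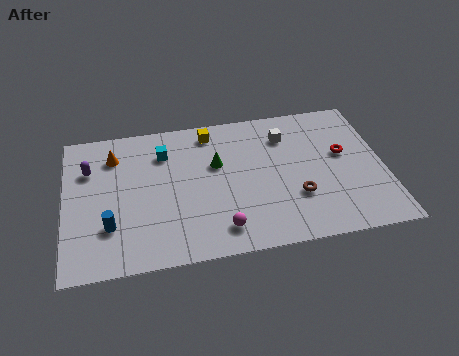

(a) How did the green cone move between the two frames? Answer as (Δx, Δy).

(1.7, -1.1)

From the two frames, the green cone sits at roughly (5.6, 6.9) before and (7.3, 5.8) after.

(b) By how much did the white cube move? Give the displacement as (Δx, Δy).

(-0.8, -0.7)

The white cube was at about (11.5, 7.8) and moved to about (10.7, 7.1).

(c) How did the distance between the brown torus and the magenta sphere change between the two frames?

-0.4

The distance was about 4.4 in the first image and 4.0 in the second, so they moved 0.4 units closer together.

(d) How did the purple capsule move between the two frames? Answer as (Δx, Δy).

(-2.5, 0.3)

The purple capsule started near (3.7, 6.2) and ended near (1.2, 6.5).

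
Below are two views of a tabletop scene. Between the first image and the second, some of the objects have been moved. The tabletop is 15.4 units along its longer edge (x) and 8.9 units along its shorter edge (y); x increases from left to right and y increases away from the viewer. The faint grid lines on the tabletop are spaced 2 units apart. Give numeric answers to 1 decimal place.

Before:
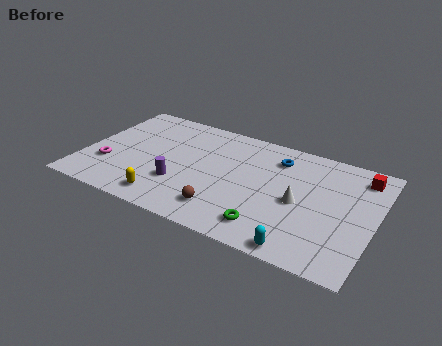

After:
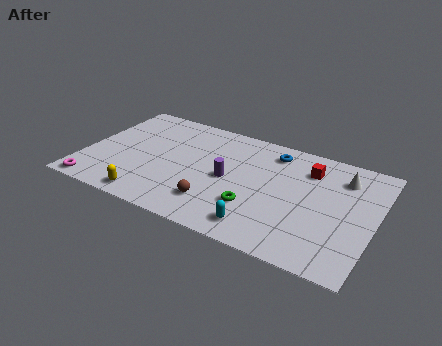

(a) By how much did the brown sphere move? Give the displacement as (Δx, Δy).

(-0.5, 0.3)

From the two frames, the brown sphere sits at roughly (7.8, 1.8) before and (7.3, 2.1) after.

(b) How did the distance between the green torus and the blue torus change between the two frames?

-0.7

The distance was about 5.4 in the first image and 4.7 in the second, so they moved 0.7 units closer together.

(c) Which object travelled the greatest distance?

the white cone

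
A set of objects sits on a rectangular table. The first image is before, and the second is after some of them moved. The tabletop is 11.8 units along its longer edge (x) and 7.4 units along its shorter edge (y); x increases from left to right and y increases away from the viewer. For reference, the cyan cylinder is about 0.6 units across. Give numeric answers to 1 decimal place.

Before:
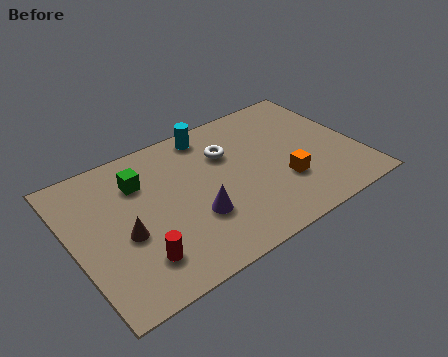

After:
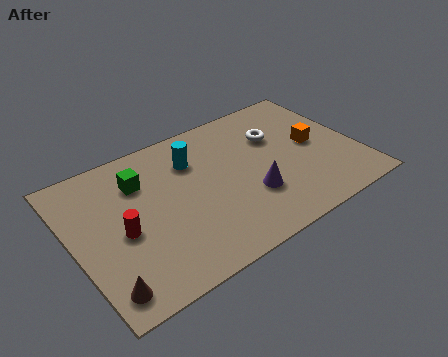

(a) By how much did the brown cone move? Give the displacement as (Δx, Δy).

(-1.2, -2.0)

The brown cone started near (2.0, 3.1) and ended near (0.8, 1.1).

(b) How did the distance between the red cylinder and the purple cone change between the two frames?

+2.7

Before: roughly 2.6 units apart; after: 5.3. That's 2.7 units further apart.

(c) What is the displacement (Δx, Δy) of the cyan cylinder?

(-0.9, -1.1)

From the two frames, the cyan cylinder sits at roughly (6.1, 6.5) before and (5.2, 5.4) after.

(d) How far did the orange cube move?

2.1

From (8.5, 2.4) to (10.1, 3.8), the orange cube covered √(1.6² + 1.4²) ≈ 2.1 units.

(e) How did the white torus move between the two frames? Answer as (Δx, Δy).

(2.1, -0.1)

The white torus was at about (6.6, 5.1) and moved to about (8.7, 5.0).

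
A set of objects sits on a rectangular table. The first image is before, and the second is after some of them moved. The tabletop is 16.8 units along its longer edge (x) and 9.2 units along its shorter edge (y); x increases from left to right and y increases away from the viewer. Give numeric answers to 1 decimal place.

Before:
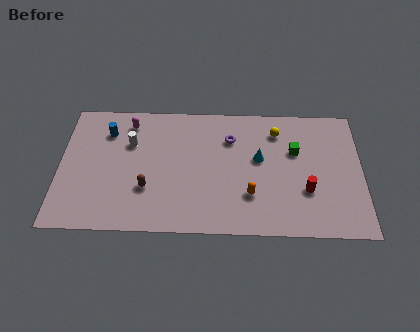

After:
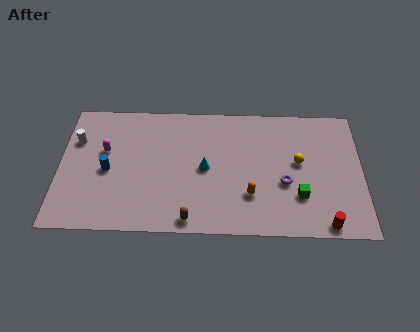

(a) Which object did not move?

the orange capsule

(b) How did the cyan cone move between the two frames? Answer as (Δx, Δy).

(-3.0, -0.8)

The cyan cone started near (11.1, 5.3) and ended near (8.1, 4.5).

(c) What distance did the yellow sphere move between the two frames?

2.5

The yellow sphere moved from about (12.1, 7.3) to (13.3, 5.1), a distance of √(1.2² + 2.2²) ≈ 2.5.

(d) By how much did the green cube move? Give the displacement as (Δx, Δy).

(0.2, -3.2)

The green cube started near (13.1, 5.9) and ended near (13.3, 2.7).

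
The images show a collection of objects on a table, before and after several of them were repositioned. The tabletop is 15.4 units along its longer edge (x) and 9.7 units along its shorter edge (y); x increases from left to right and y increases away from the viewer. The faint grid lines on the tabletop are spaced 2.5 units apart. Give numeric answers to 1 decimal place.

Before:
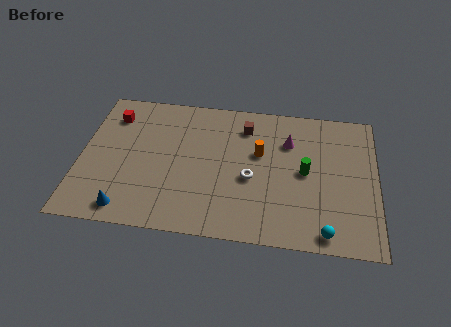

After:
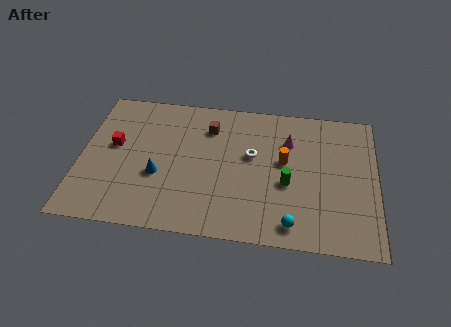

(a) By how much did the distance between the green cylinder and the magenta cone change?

+0.7

The distance was about 2.2 in the first image and 2.9 in the second, so they moved 0.7 units further apart.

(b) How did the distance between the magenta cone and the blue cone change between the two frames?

-2.6

They were about 10.0 units apart before and 7.4 after — 2.6 units closer together.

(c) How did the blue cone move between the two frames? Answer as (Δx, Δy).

(1.5, 2.5)

The blue cone was at about (2.6, 1.2) and moved to about (4.1, 3.7).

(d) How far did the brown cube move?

1.9

From (8.5, 7.7) to (6.6, 7.4), the brown cube covered √(1.9² + 0.3²) ≈ 1.9 units.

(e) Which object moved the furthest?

the blue cone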